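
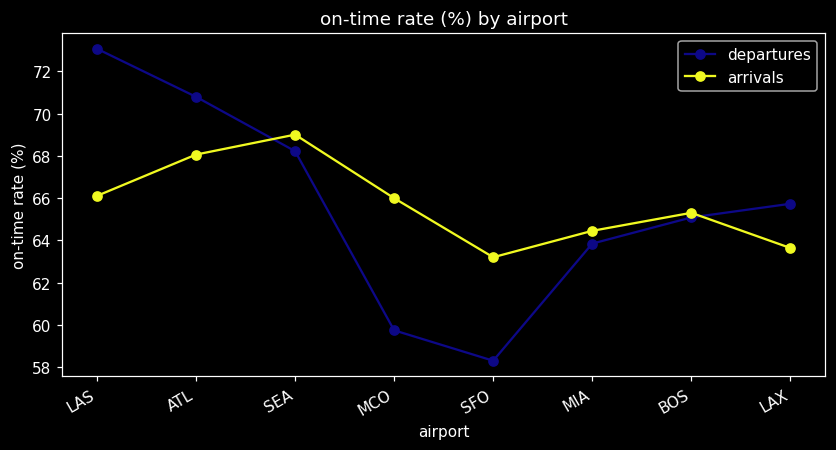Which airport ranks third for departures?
Top 4 for departures: LAS ≈ 74, ATL ≈ 70, SEA ≈ 68, LAX ≈ 66.

SEA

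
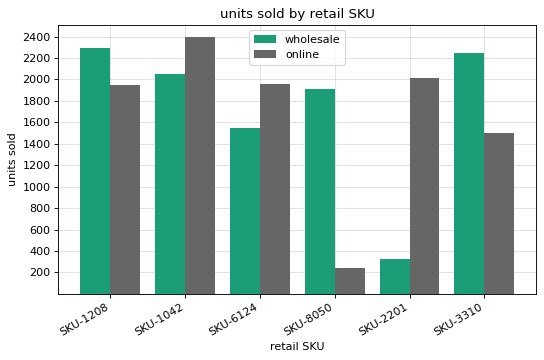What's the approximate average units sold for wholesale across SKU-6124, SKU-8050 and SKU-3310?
≈ 1933

(1600 + 2000 + 2200) / 3 ≈ 1933.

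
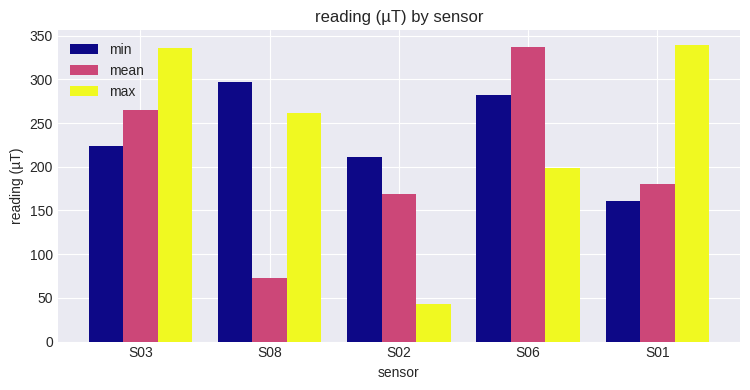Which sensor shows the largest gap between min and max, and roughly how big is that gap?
S01: min ≈ 150, max ≈ 350 → gap ≈ 200. Next-largest (S02) is only ≈ 150.

S01, ≈ 200 µT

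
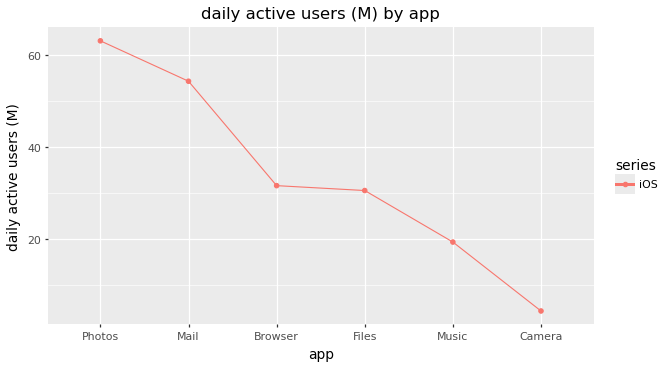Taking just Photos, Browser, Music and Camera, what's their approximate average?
≈ 30

(65 + 30 + 20 + 5) / 4 ≈ 30.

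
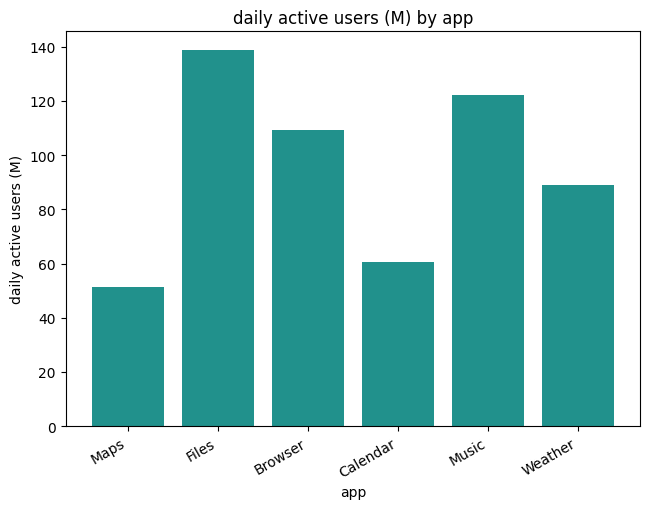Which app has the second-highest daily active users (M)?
Music

Top 3: Files ≈ 140, Music ≈ 120, Browser ≈ 100.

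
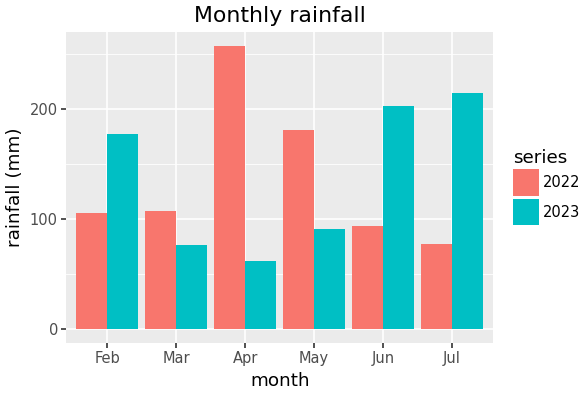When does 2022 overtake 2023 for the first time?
Mar

Feb: 2022 ≈ 100 vs 2023 ≈ 175 (not yet); Mar: 2022 ≈ 100 vs 2023 ≈ 75 (first crossover).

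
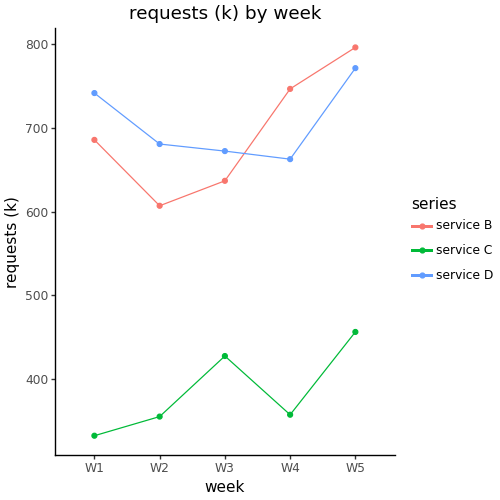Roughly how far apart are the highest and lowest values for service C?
Max W5 ≈ 450, min W1 ≈ 350; range ≈ 100.

≈ 100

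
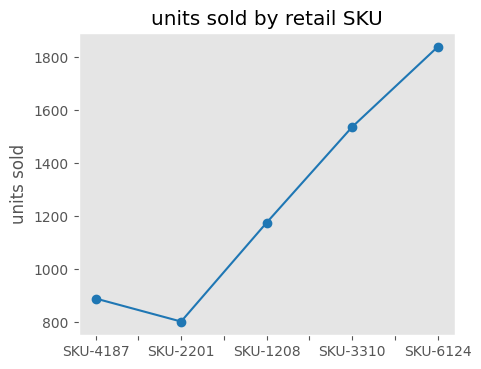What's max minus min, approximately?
Max SKU-6124 ≈ 1800, min SKU-2201 ≈ 800; range ≈ 1000.

≈ 1000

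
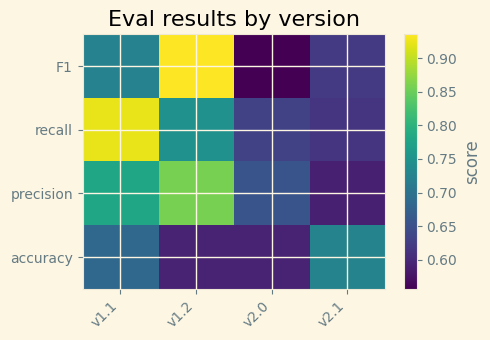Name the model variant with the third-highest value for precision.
v2.0

Top 4 for precision: v1.2 ≈ 0.85, v1.1 ≈ 0.80, v2.0 ≈ 0.65, v2.1 ≈ 0.60.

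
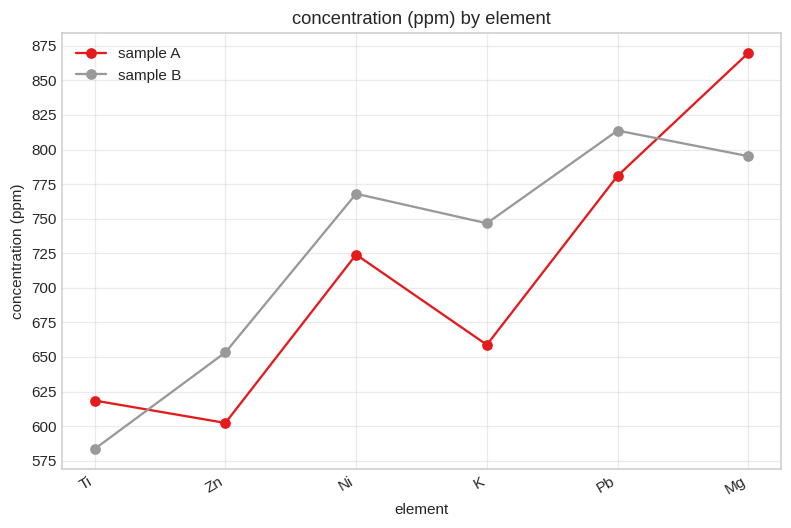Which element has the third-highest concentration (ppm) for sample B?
Ni

Top 4 for sample B: Pb ≈ 825, Mg ≈ 800, Ni ≈ 775, K ≈ 750.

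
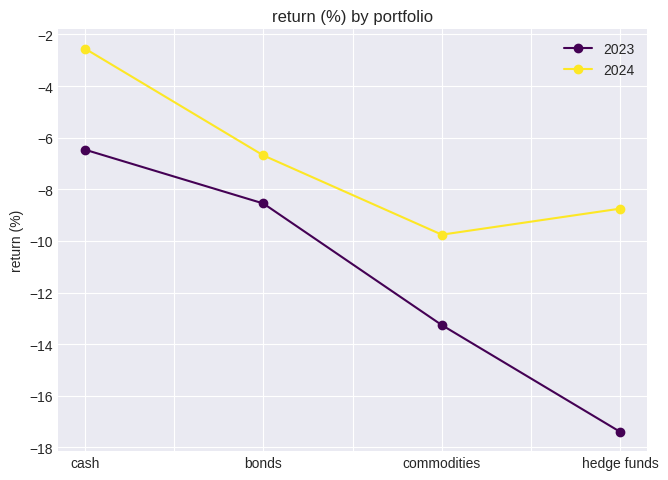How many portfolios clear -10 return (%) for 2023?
2

Above -10: cash, bonds.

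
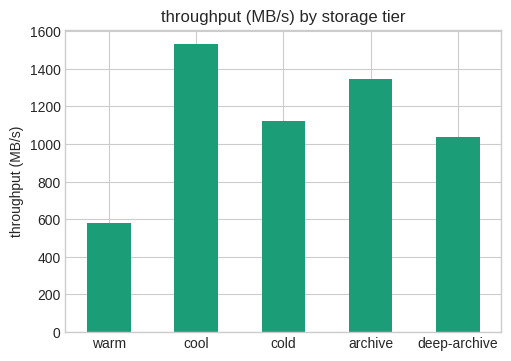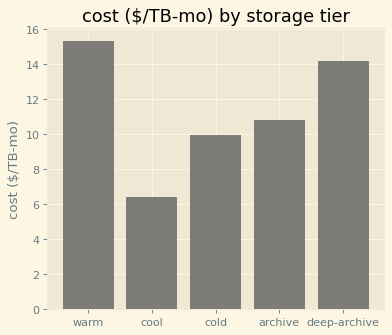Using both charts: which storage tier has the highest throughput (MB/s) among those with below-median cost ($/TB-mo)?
cool

Chart 2 median cost ($/TB-mo) ≈ 10; below-median storage tiers: cool, cold. Among those, cool has the highest throughput (MB/s) (≈ 1600).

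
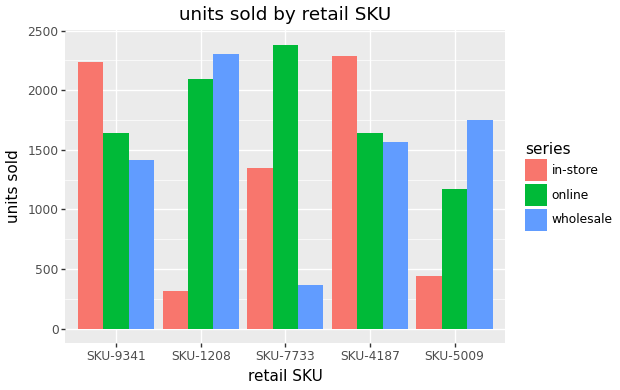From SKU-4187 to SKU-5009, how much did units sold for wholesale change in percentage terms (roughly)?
≈ +12.5%

SKU-4187 ≈ 1600, SKU-5009 ≈ 1800; (1800 − 1600) / 1600 ≈ +12.5%.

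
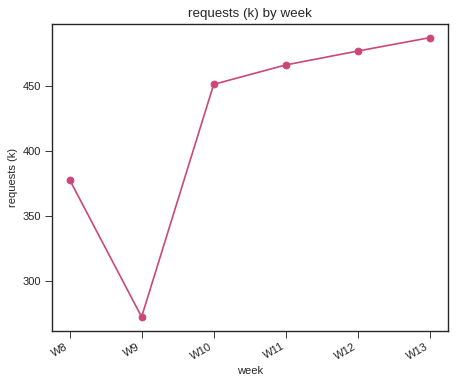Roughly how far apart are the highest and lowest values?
Max W13 ≈ 480, min W9 ≈ 280; range ≈ 200.

≈ 200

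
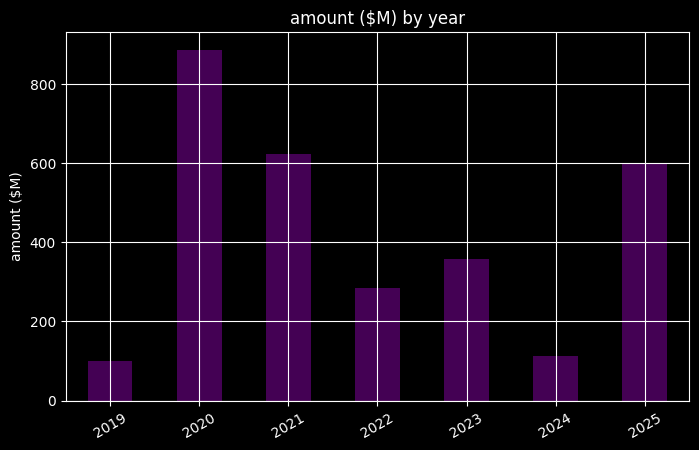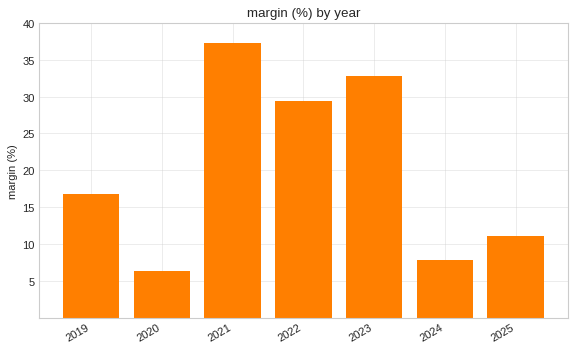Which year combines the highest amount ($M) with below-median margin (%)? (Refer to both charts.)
2020

Chart 2 median margin (%) ≈ 15; below-median years: 2020, 2024, 2025. Among those, 2020 has the highest amount ($M) (≈ 900).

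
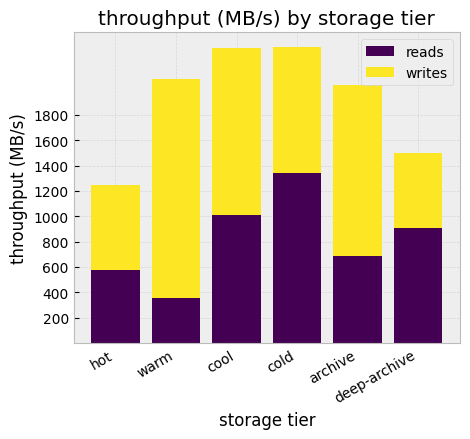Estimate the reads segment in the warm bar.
reads top ≈ 400, bottom ≈ 0; segment ≈ 400.

≈ 400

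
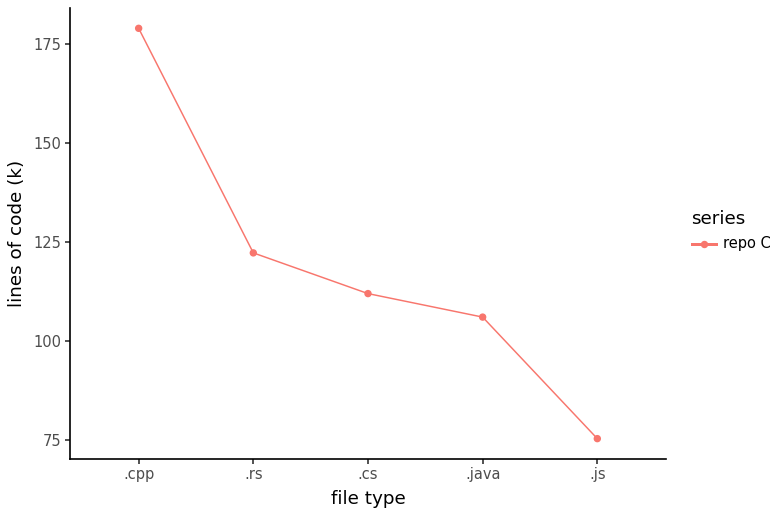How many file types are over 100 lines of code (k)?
Above 100: .cpp, .rs, .cs, .java.

4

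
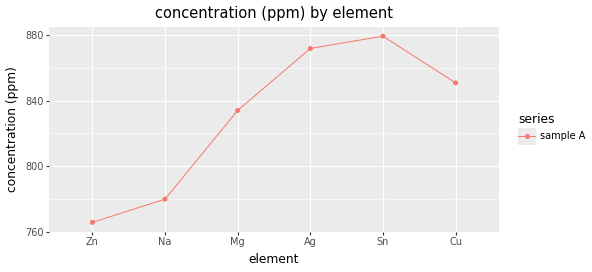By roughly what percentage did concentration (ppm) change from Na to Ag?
≈ +11.5%

Na ≈ 780, Ag ≈ 870; (870 − 780) / 780 ≈ +11.5%.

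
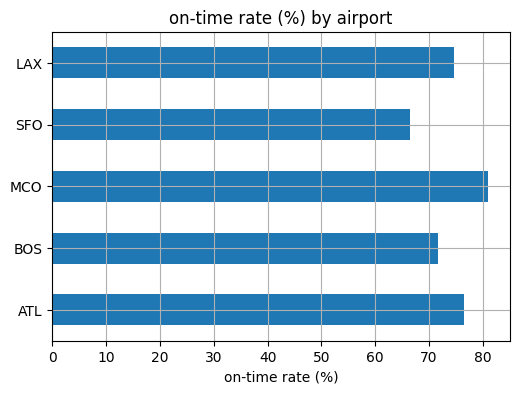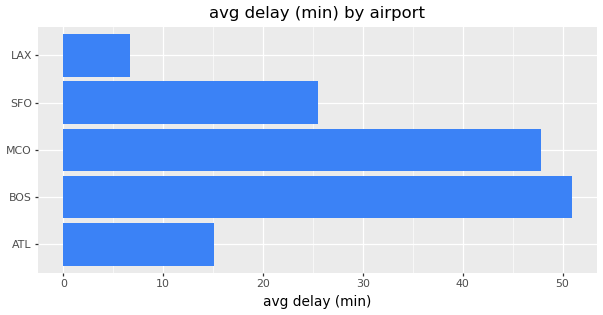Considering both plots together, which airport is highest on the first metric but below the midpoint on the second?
Chart 2 median avg delay (min) ≈ 25; below-median airports: ATL, LAX. Among those, ATL has the highest on-time rate (%) (≈ 80).

ATL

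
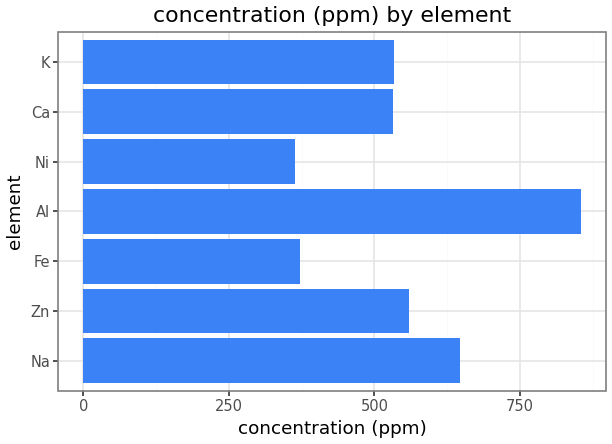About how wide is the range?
≈ 500

Max Al ≈ 900, min Ni ≈ 400; range ≈ 500.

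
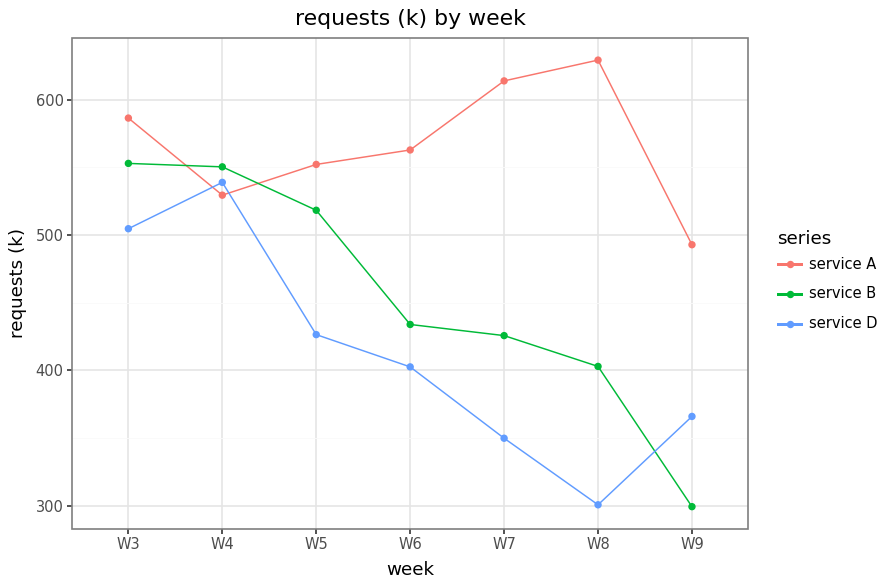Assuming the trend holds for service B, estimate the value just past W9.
≈ 225

Last three: 450, 400, 300 → slope ≈ -75/step → next ≈ 225.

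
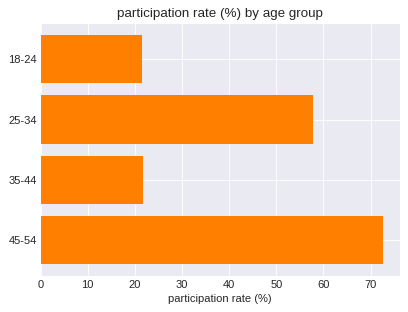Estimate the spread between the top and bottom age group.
≈ 50

Max 45-54 ≈ 70, min 18-24 ≈ 20; range ≈ 50.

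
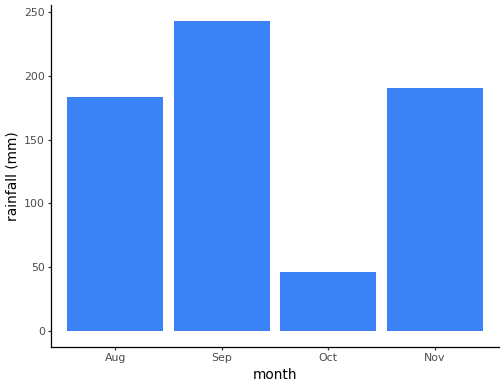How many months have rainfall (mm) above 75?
Above 75: Aug, Sep, Nov.

3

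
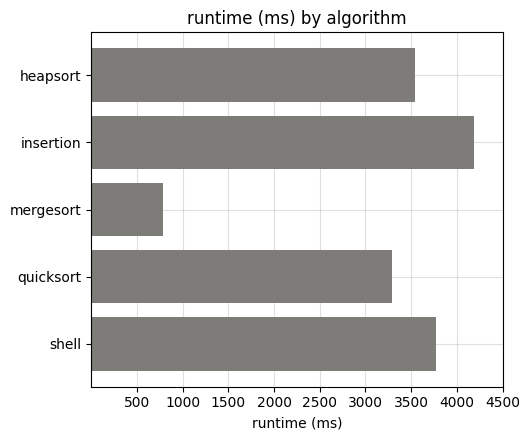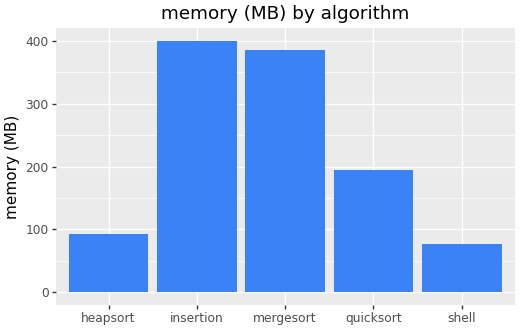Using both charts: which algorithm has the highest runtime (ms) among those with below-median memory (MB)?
shell

Chart 2 median memory (MB) ≈ 200; below-median algorithms: heapsort, shell. Among those, shell has the highest runtime (ms) (≈ 4000).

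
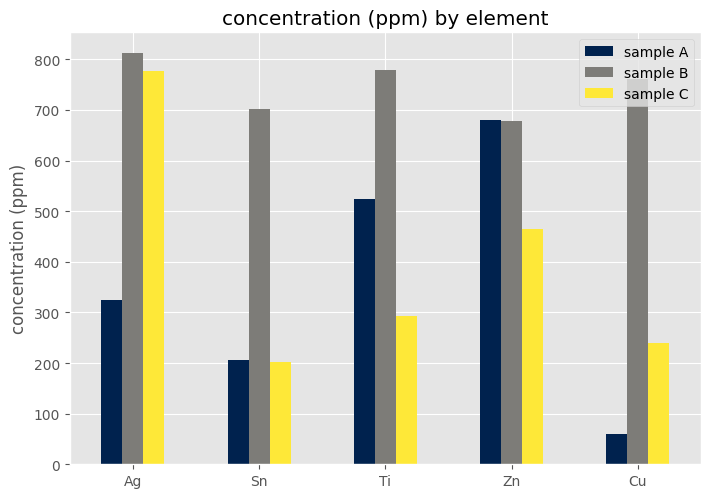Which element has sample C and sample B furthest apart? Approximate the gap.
Cu: sample C ≈ 200, sample B ≈ 800 → gap ≈ 600. Next-largest (Sn) is only ≈ 500.

Cu, ≈ 600 ppm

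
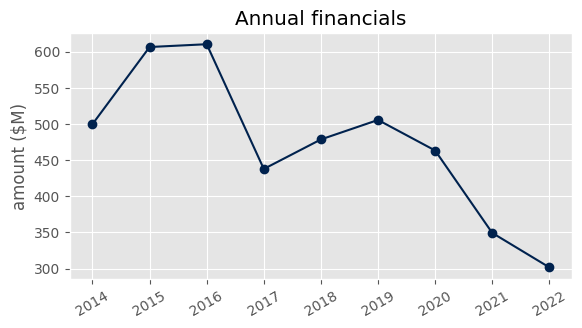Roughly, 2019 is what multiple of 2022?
2019 ≈ 500, 2022 ≈ 300; 500/300 ≈ 1.67.

≈ 1.67×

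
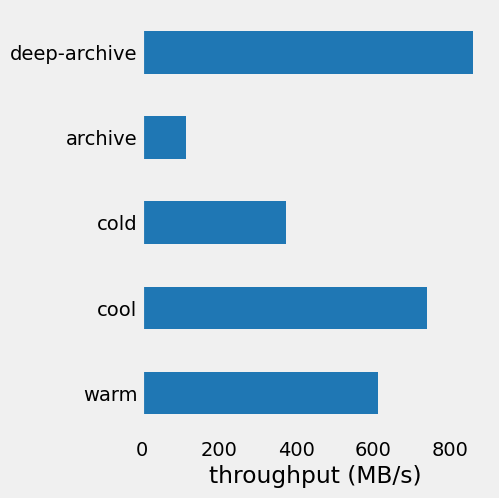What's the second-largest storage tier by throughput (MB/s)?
cool

Top 3: deep-archive ≈ 900, cool ≈ 700, warm ≈ 600.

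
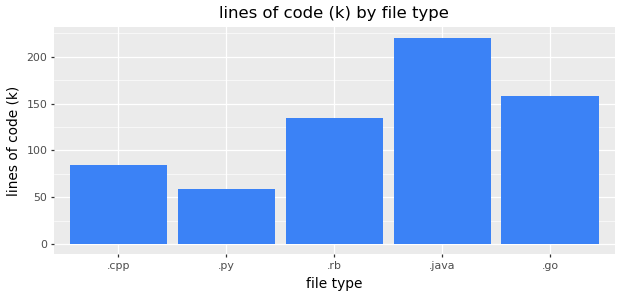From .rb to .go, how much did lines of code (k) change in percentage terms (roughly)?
.rb ≈ 140, .go ≈ 160; (160 − 140) / 140 ≈ +14.3%.

≈ +14.3%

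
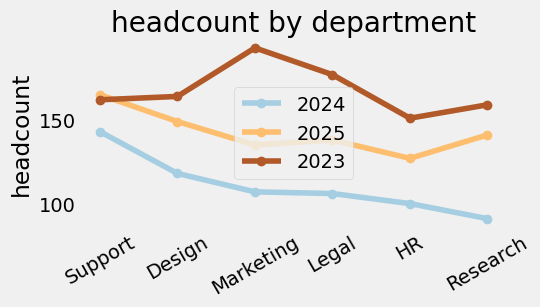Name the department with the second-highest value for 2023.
Legal

Top 3 for 2023: Marketing ≈ 190, Legal ≈ 180, Design ≈ 160.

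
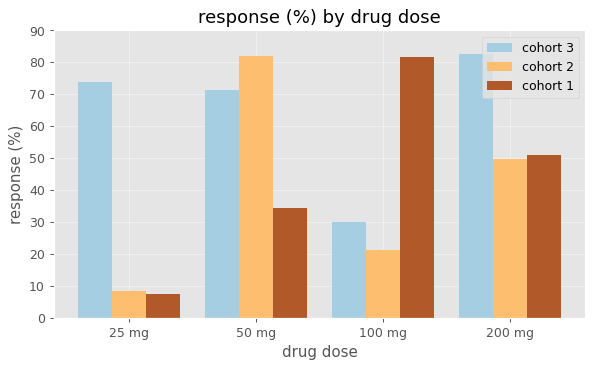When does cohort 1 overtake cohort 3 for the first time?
100 mg

50 mg: cohort 1 ≈ 30 vs cohort 3 ≈ 70 (not yet); 100 mg: cohort 1 ≈ 80 vs cohort 3 ≈ 30 (first crossover).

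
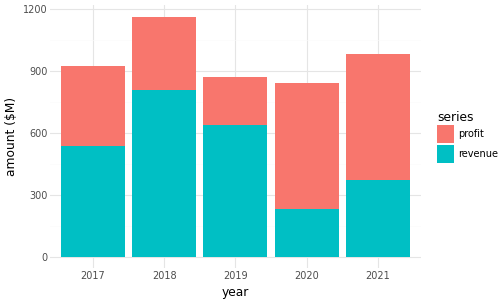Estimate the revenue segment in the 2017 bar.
revenue top ≈ 500, bottom ≈ 0; segment ≈ 500.

≈ 500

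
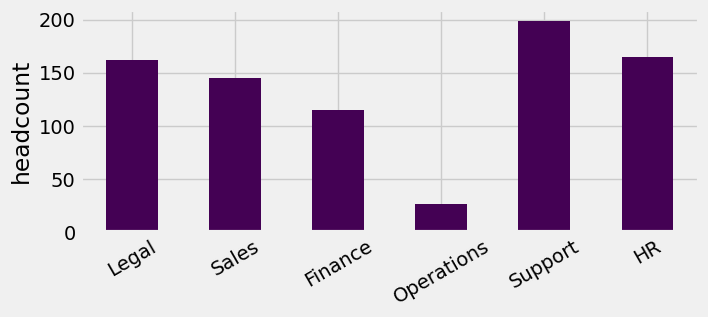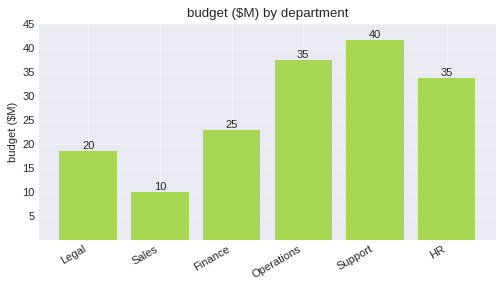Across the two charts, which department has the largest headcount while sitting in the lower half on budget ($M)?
Legal

Chart 2 median budget ($M) ≈ 30; below-median departments: Legal, Sales, Finance. Among those, Legal has the highest headcount (≈ 160).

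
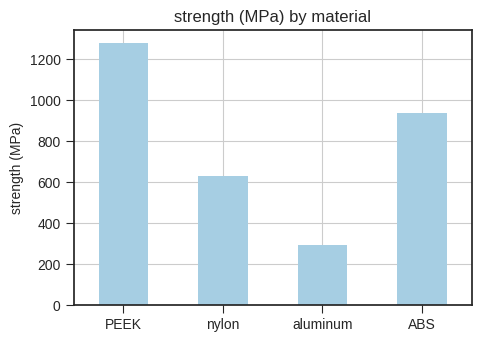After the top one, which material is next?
ABS

Top 3: PEEK ≈ 1200, ABS ≈ 1000, nylon ≈ 600.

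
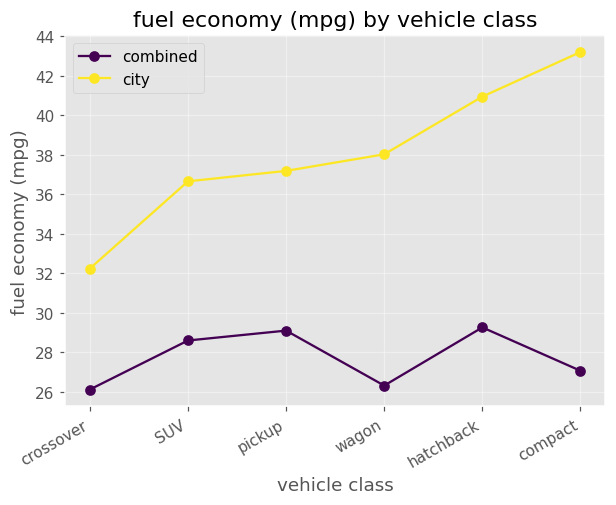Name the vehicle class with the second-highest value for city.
Top 3 for city: compact ≈ 44, hatchback ≈ 40, wagon ≈ 38.

hatchback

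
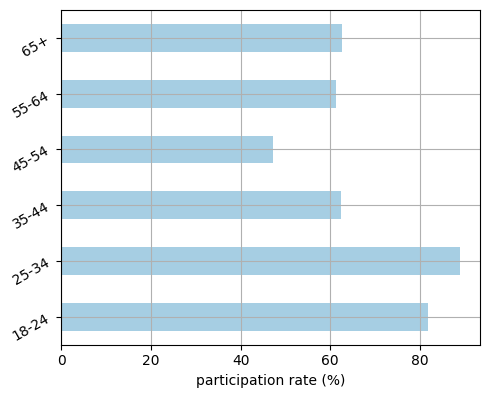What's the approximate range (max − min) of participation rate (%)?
≈ 40

Max 25-34 ≈ 90, min 45-54 ≈ 50; range ≈ 40.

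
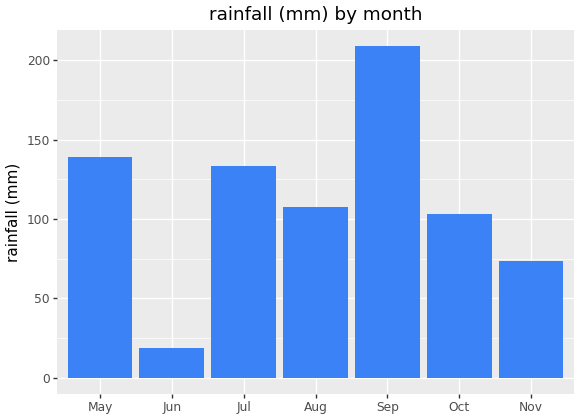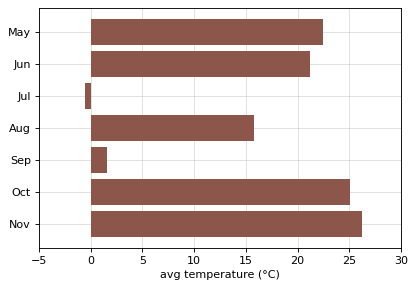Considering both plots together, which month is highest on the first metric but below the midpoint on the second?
Chart 2 median avg temperature (°C) ≈ 20; below-median months: Jul, Aug, Sep. Among those, Sep has the highest rainfall (mm) (≈ 200).

Sep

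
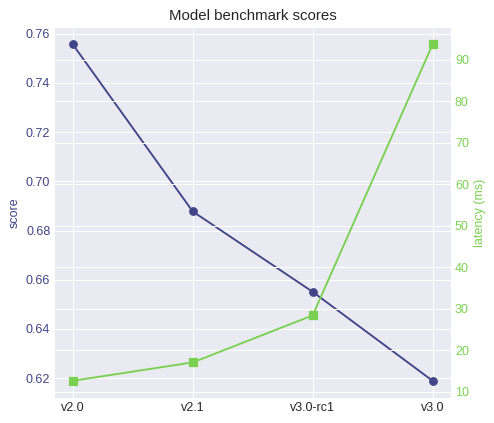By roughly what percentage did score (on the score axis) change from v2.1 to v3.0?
v2.1 ≈ 0.68, v3.0 ≈ 0.62; (0.62 − 0.68) / 0.68 ≈ -8.8%.

≈ -8.8%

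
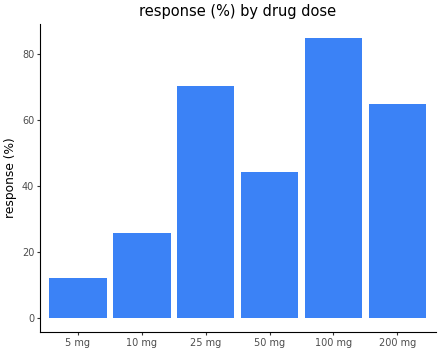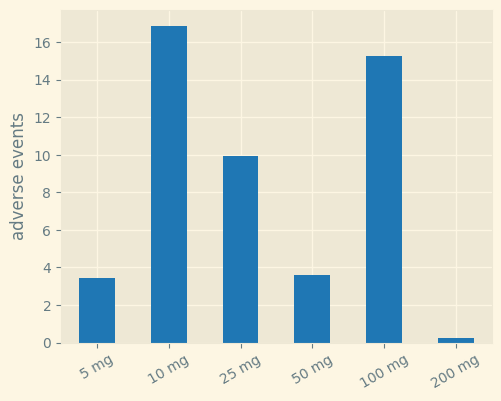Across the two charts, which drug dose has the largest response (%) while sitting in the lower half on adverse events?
200 mg

Chart 2 median adverse events ≈ 6; below-median drug doses: 5 mg, 50 mg, 200 mg. Among those, 200 mg has the highest response (%) (≈ 60).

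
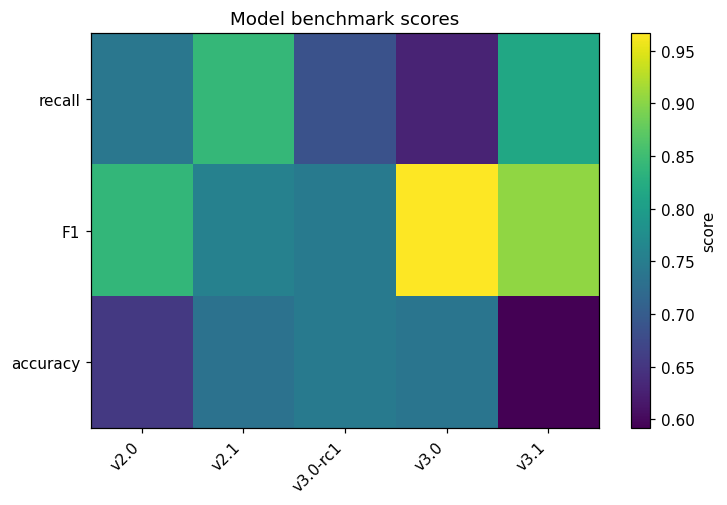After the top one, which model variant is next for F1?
v3.1

Top 3 for F1: v3.0 ≈ 0.95, v3.1 ≈ 0.90, v2.0 ≈ 0.85.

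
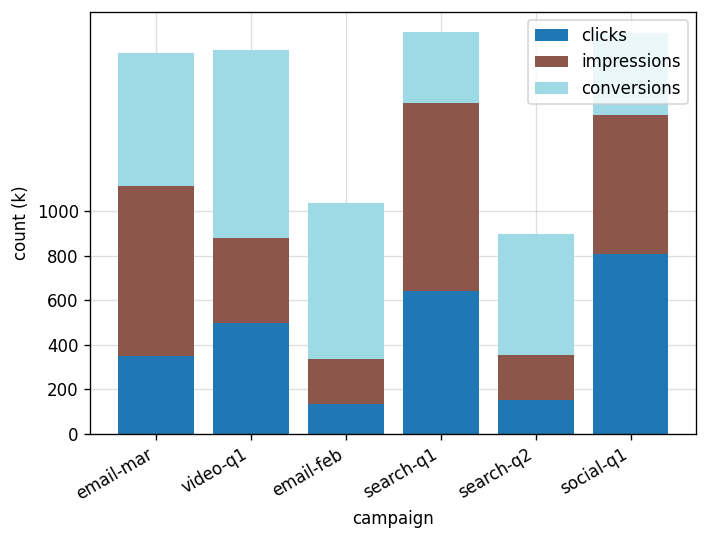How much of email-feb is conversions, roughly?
conversions top ≈ 1000, bottom ≈ 400; segment ≈ 600.

≈ 600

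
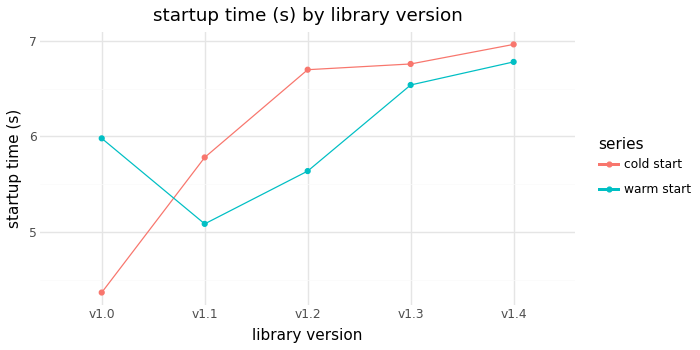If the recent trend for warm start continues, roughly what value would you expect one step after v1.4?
Last three: 5.5, 6.5, 7.0 → slope ≈ 0.75/step → next ≈ 7.75.

≈ 7.75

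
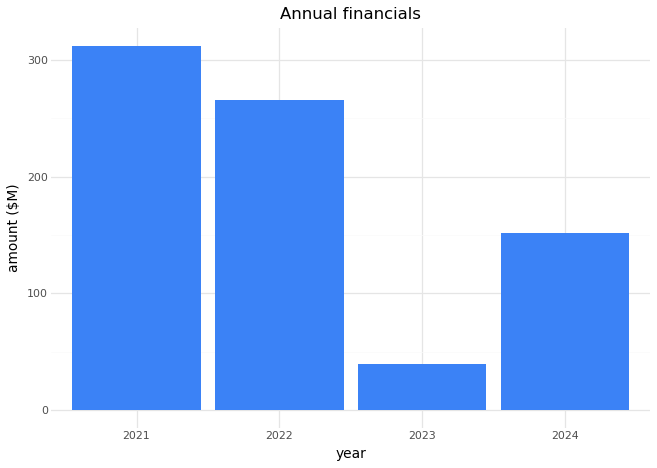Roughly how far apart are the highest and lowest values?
≈ 250

Max 2021 ≈ 300, min 2023 ≈ 50; range ≈ 250.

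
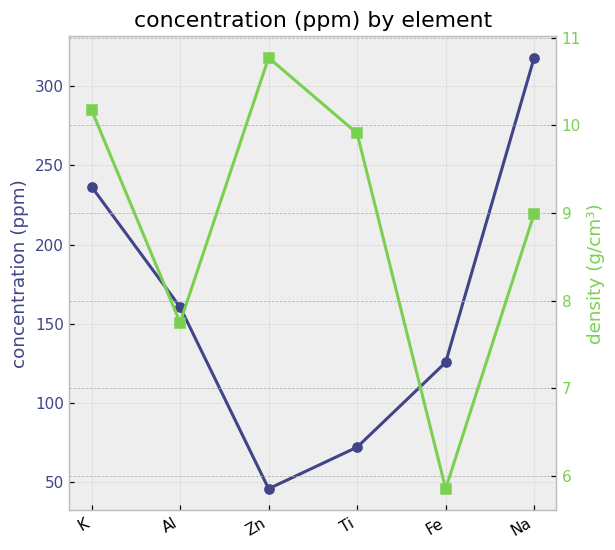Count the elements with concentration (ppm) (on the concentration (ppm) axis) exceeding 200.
2

Above 200: K, Na.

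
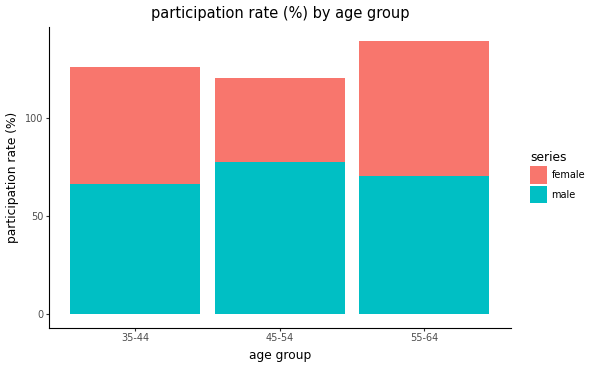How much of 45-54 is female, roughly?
female top ≈ 120, bottom ≈ 80; segment ≈ 40.

≈ 40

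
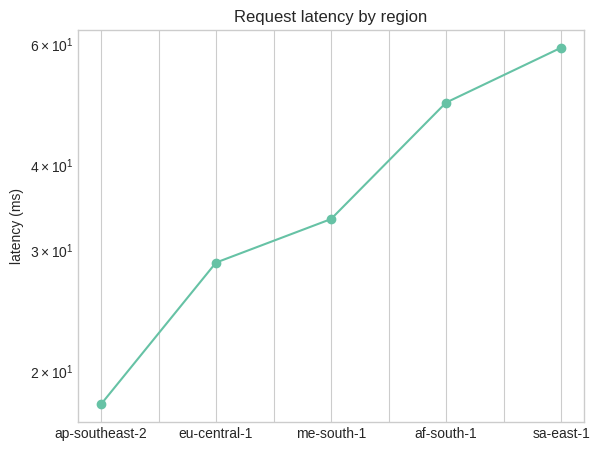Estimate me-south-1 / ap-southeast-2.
me-south-1 ≈ 35, ap-southeast-2 ≈ 20; 35/20 ≈ 1.75.

≈ 1.75×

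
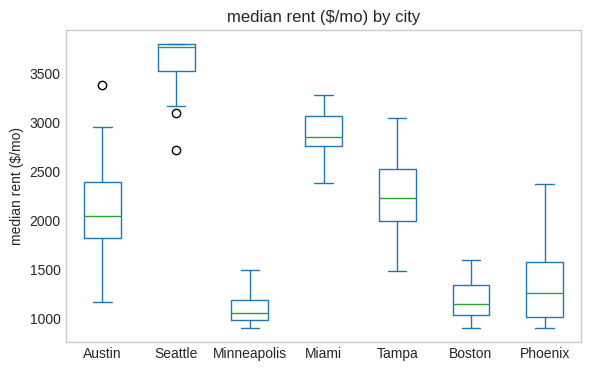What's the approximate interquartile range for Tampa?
≈ 500

Q3 ≈ 2500, Q1 ≈ 2000; IQR ≈ 500.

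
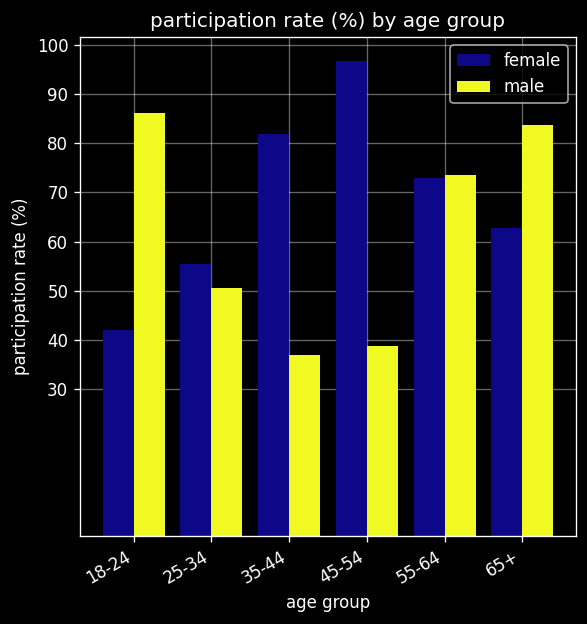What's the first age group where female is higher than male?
18-24: female ≈ 40 vs male ≈ 90 (not yet); 25-34: female ≈ 60 vs male ≈ 50 (first crossover).

25-34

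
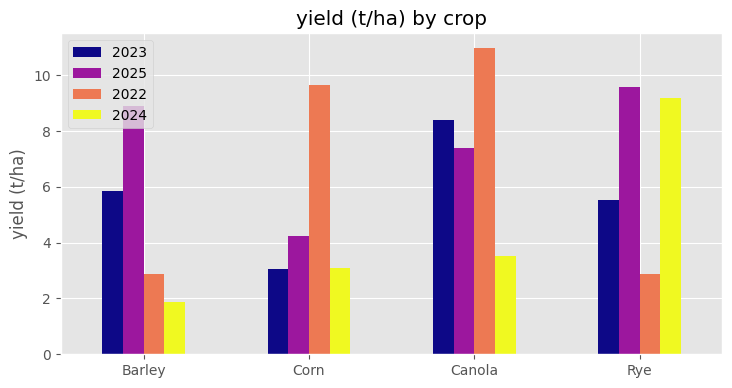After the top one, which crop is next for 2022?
Corn

Top 3 for 2022: Canola ≈ 11, Corn ≈ 10, Rye ≈ 3.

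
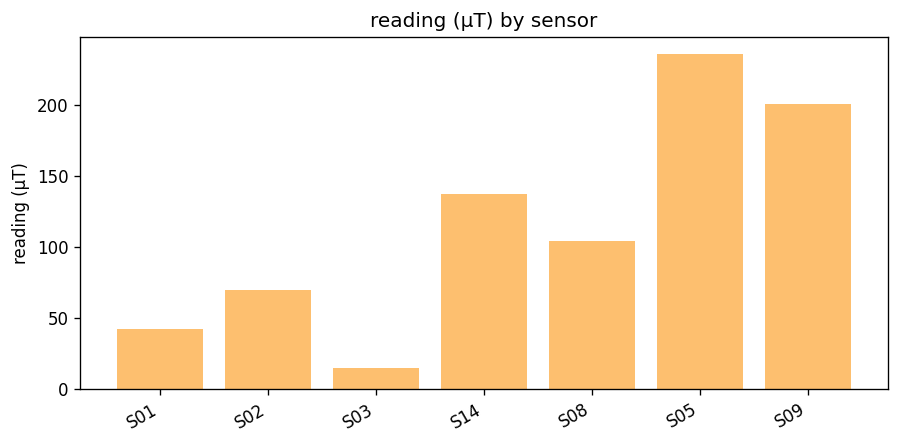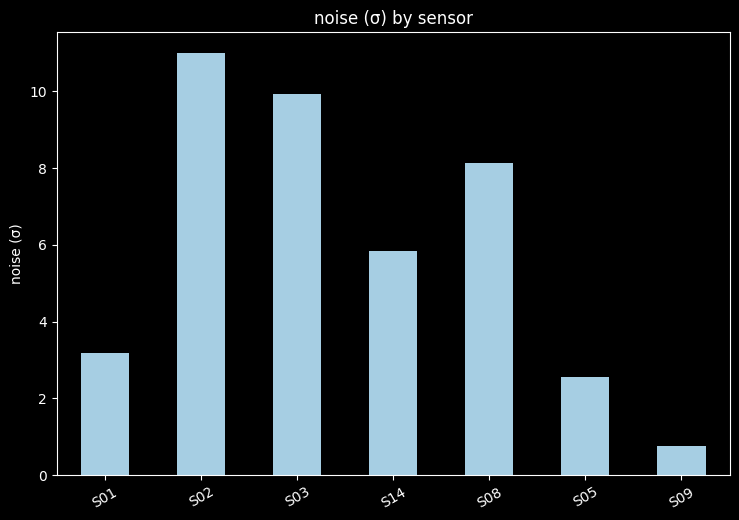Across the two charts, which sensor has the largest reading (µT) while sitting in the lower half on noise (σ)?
Chart 2 median noise (σ) ≈ 6; below-median sensors: S01, S05, S09. Among those, S05 has the highest reading (µT) (≈ 225).

S05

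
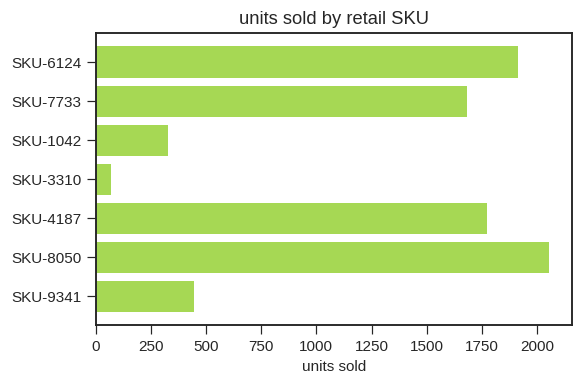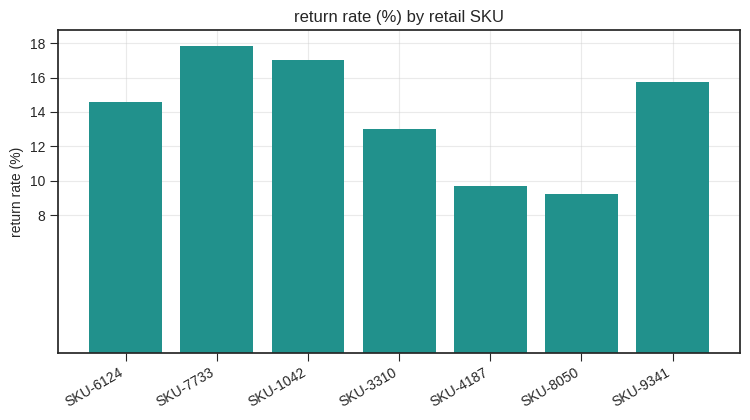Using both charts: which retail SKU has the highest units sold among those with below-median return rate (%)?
SKU-8050

Chart 2 median return rate (%) ≈ 14; below-median retail SKUs: SKU-3310, SKU-4187, SKU-8050. Among those, SKU-8050 has the highest units sold (≈ 2000).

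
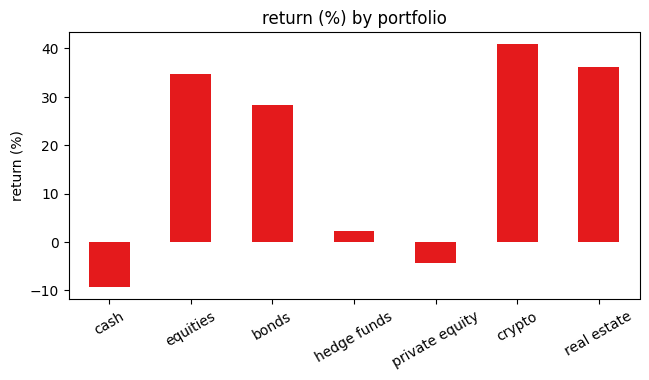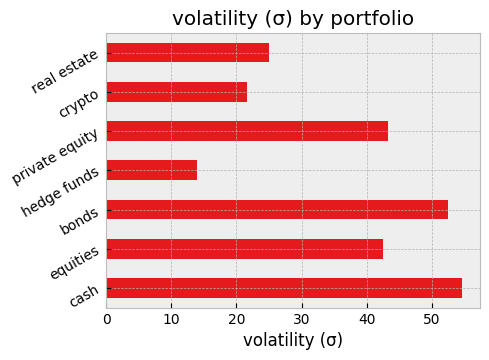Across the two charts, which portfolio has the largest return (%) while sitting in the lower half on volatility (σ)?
crypto

Chart 2 median volatility (σ) ≈ 40; below-median portfolios: hedge funds, crypto, real estate. Among those, crypto has the highest return (%) (≈ 40).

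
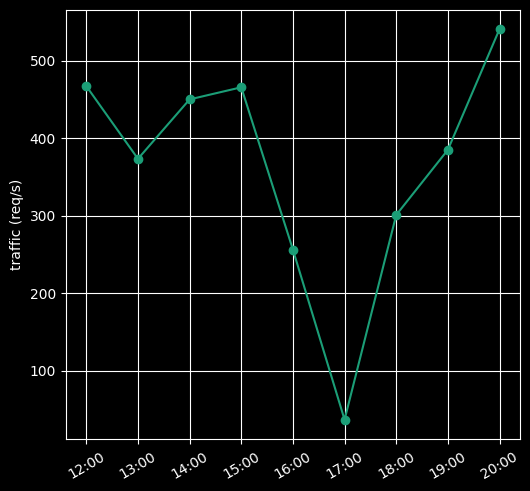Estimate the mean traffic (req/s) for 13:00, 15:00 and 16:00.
(350 + 450 + 250) / 3 ≈ 350.

≈ 350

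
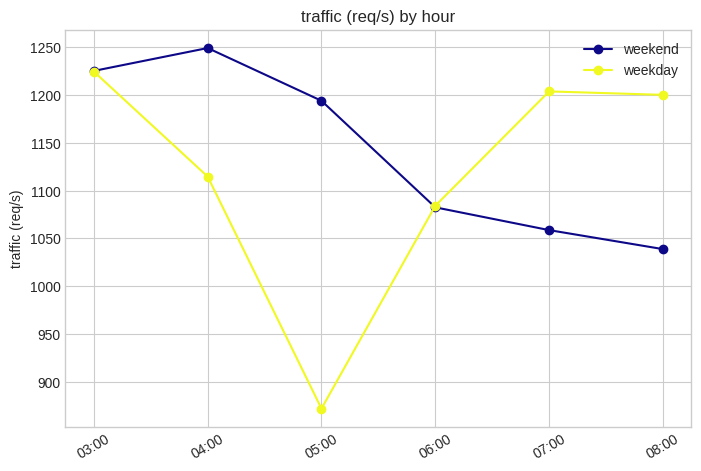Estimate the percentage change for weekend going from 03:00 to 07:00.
≈ -16%

03:00 ≈ 1250, 07:00 ≈ 1050; (1050 − 1250) / 1250 ≈ -16%.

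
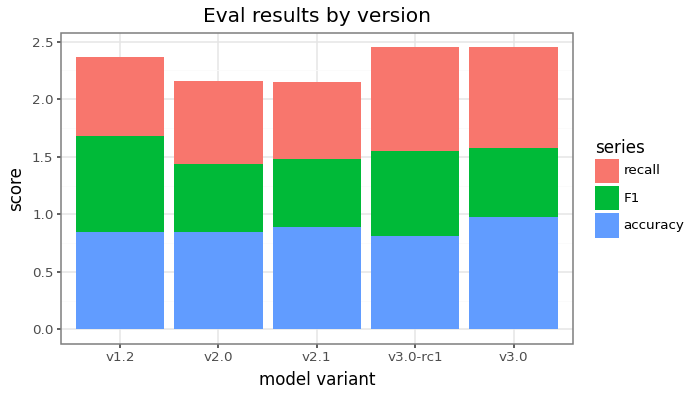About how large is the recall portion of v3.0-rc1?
recall top ≈ 2.5, bottom ≈ 1.5; segment ≈ 1.0.

≈ 1.0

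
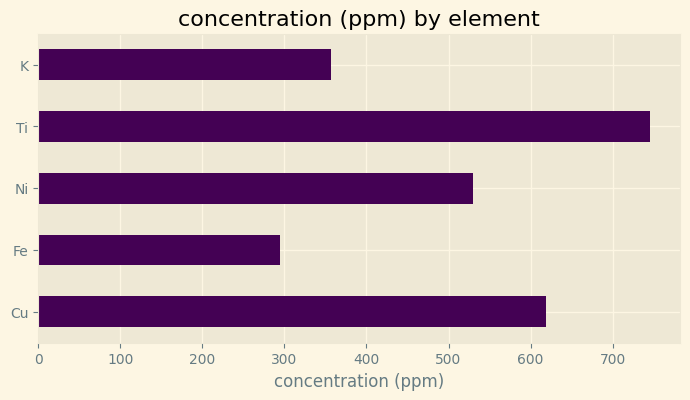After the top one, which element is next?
Top 3: Ti ≈ 700, Cu ≈ 600, Ni ≈ 500.

Cu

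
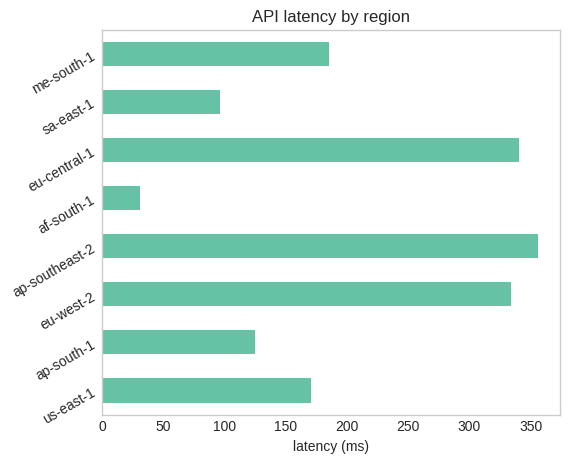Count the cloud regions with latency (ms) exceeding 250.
3

Above 250: eu-west-2, ap-southeast-2, eu-central-1.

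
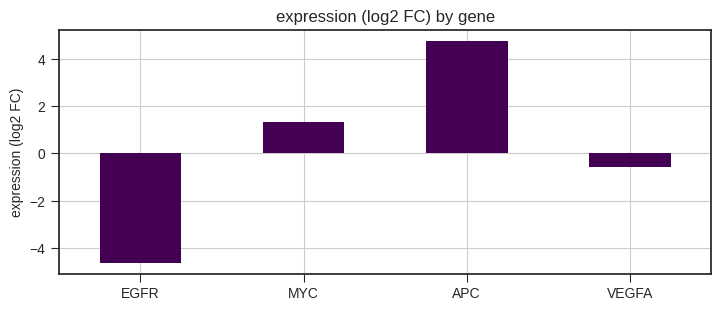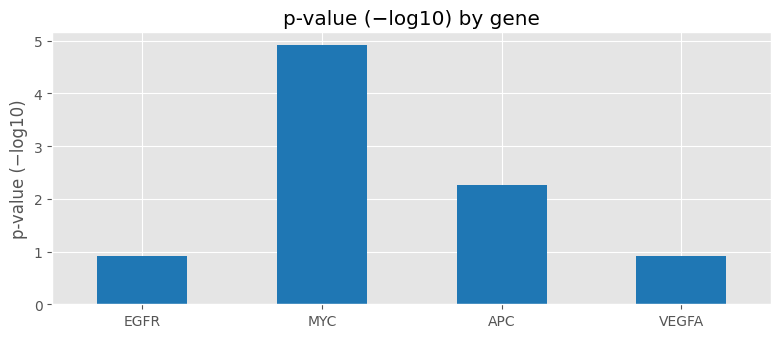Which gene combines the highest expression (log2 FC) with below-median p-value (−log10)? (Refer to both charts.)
Chart 2 median p-value (−log10) ≈ 1.5; below-median genes: EGFR, VEGFA. Among those, VEGFA has the highest expression (log2 FC) (≈ -0.5).

VEGFA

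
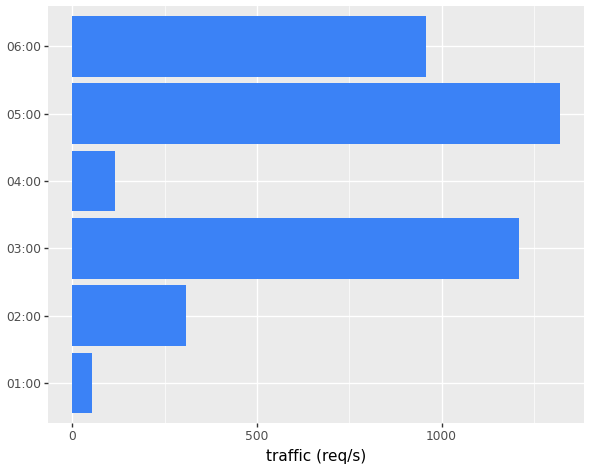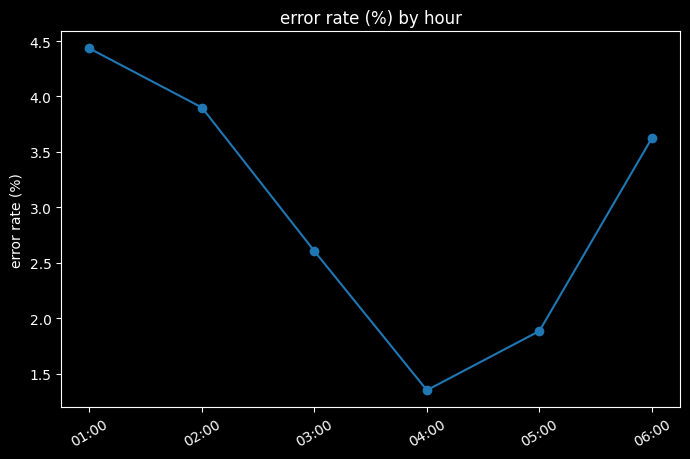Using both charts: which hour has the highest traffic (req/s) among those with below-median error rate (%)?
05:00

Chart 2 median error rate (%) ≈ 3; below-median hours: 03:00, 04:00, 05:00. Among those, 05:00 has the highest traffic (req/s) (≈ 1400).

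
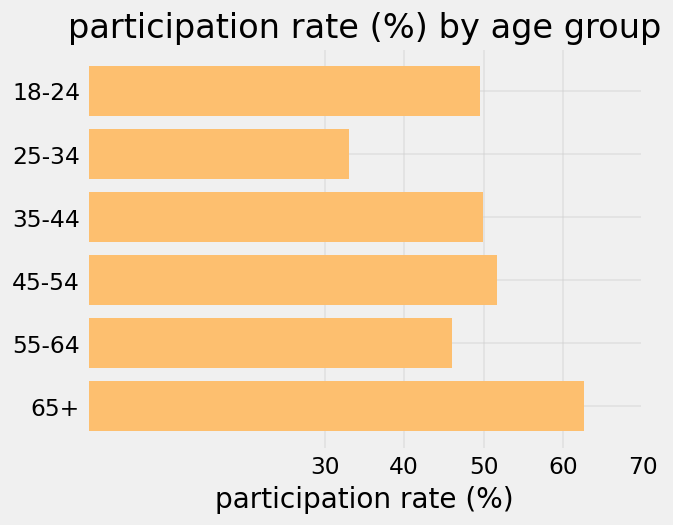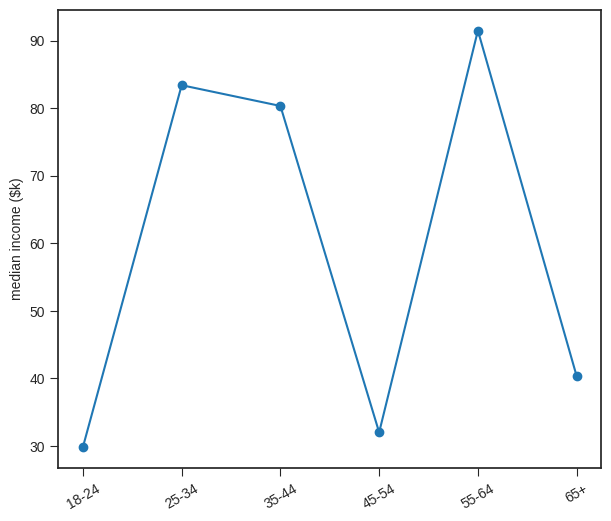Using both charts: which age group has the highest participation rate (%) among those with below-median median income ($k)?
Chart 2 median median income ($k) ≈ 60; below-median age groups: 18-24, 45-54, 65+. Among those, 65+ has the highest participation rate (%) (≈ 60).

65+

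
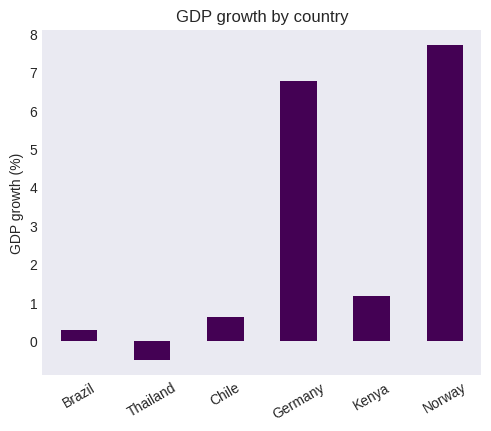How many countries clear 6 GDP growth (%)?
2

Above 6: Germany, Norway.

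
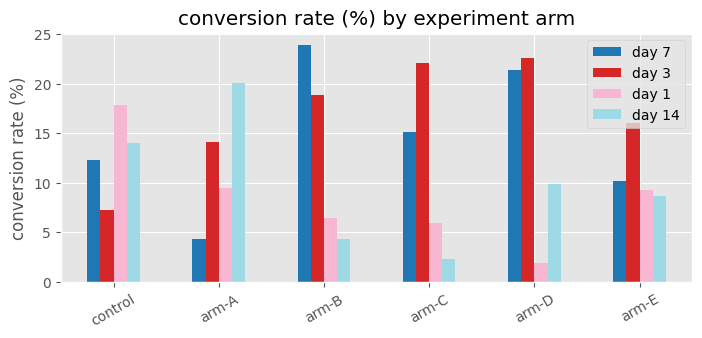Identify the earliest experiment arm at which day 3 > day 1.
arm-A

control: day 3 ≈ 8 vs day 1 ≈ 18 (not yet); arm-A: day 3 ≈ 14 vs day 1 ≈ 10 (first crossover).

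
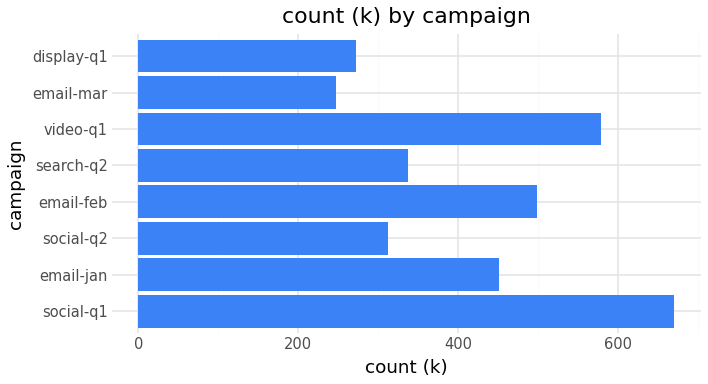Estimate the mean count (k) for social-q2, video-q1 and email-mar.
(300 + 600 + 200) / 3 ≈ 367.

≈ 367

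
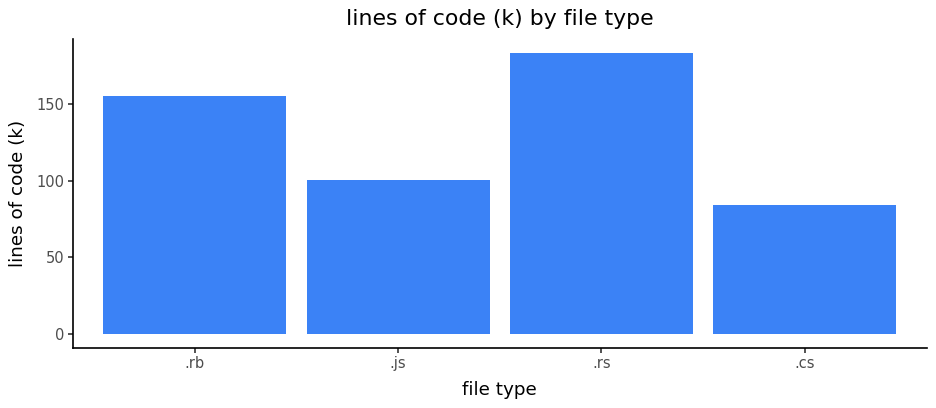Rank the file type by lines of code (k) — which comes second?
.rb

Top 3: .rs ≈ 180, .rb ≈ 160, .js ≈ 100.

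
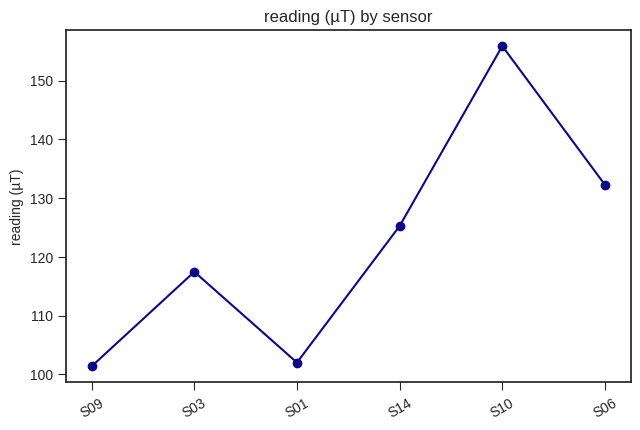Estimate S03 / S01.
≈ 1.15×

S03 ≈ 115, S01 ≈ 100; 115/100 ≈ 1.15.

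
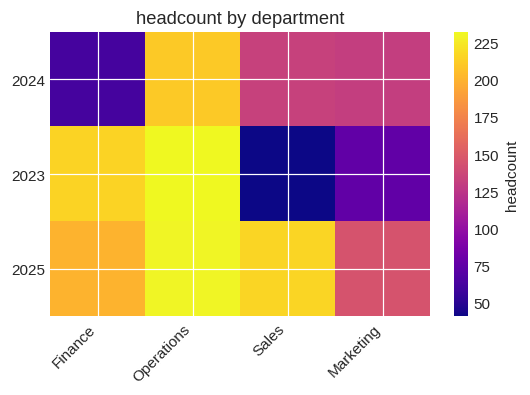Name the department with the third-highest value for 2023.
Marketing

Top 4 for 2023: Operations ≈ 240, Finance ≈ 220, Marketing ≈ 80, Sales ≈ 40.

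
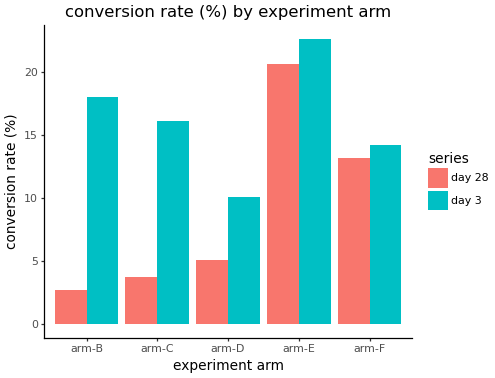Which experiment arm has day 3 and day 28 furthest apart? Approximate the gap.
arm-B: day 3 ≈ 18, day 28 ≈ 2 → gap ≈ 16. Next-largest (arm-C) is only ≈ 12.

arm-B, ≈ 16 %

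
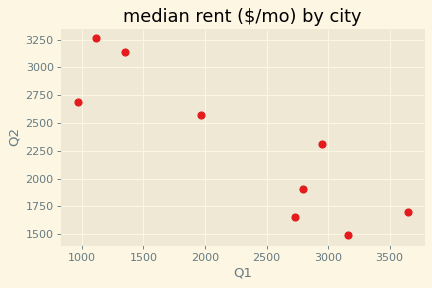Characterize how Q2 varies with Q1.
Points are negatively correlated; strong (|r| ≈ 0.9).

negative, strong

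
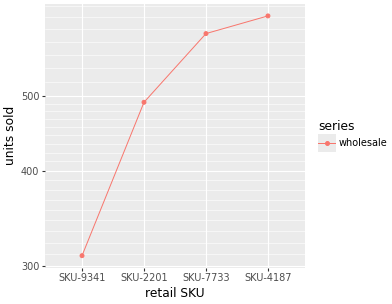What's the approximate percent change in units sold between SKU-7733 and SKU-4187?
≈ +8.3%

SKU-7733 ≈ 600, SKU-4187 ≈ 650; (650 − 600) / 600 ≈ +8.3%.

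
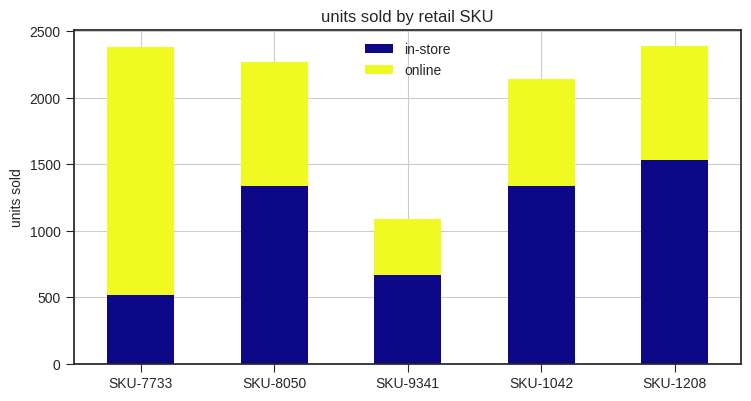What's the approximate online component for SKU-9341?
≈ 400

online top ≈ 1000, bottom ≈ 600; segment ≈ 400.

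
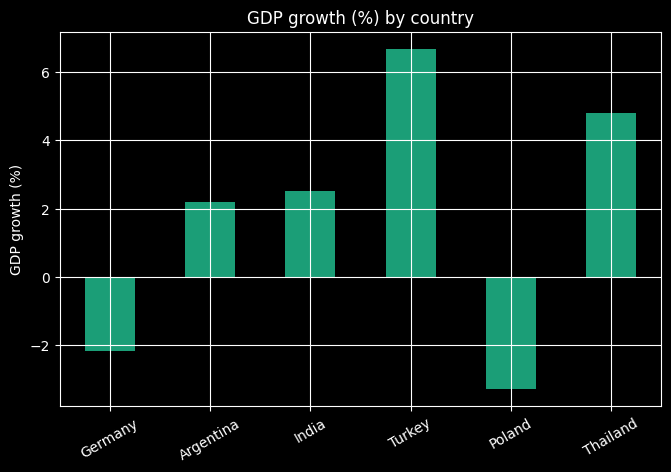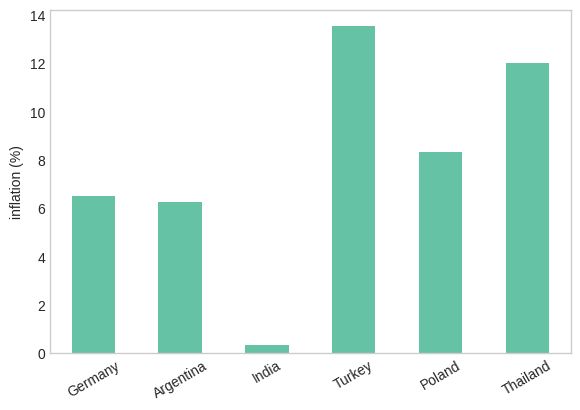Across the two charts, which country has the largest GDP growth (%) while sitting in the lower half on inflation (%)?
India

Chart 2 median inflation (%) ≈ 8; below-median countries: Germany, Argentina, India. Among those, India has the highest GDP growth (%) (≈ 3).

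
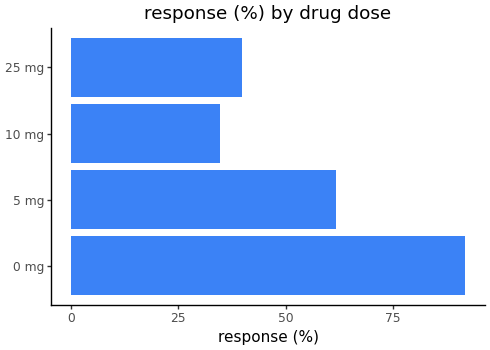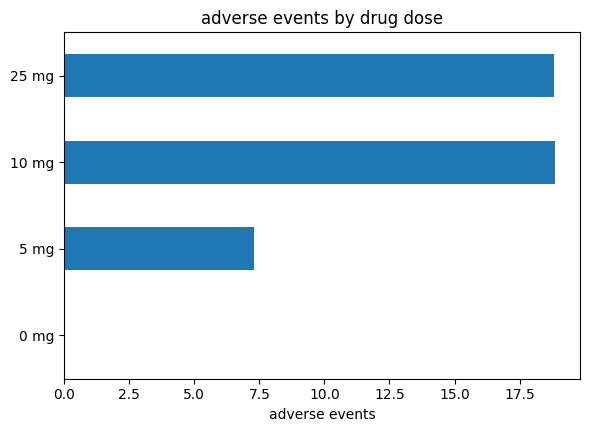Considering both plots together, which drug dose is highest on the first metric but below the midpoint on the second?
Chart 2 median adverse events ≈ 14; below-median drug doses: 0 mg, 5 mg. Among those, 0 mg has the highest response (%) (≈ 90).

0 mg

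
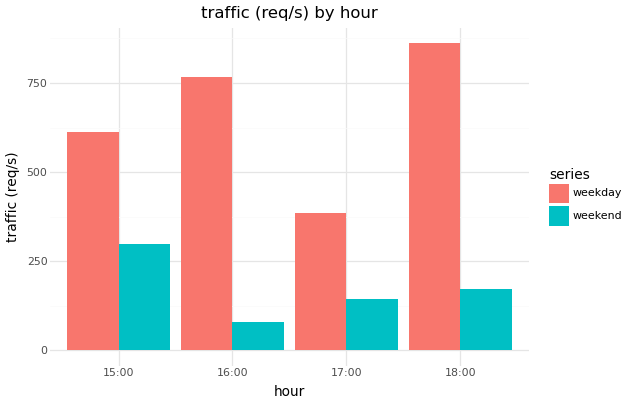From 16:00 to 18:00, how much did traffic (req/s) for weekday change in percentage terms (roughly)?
≈ +12.5%

16:00 ≈ 800, 18:00 ≈ 900; (900 − 800) / 800 ≈ +12.5%.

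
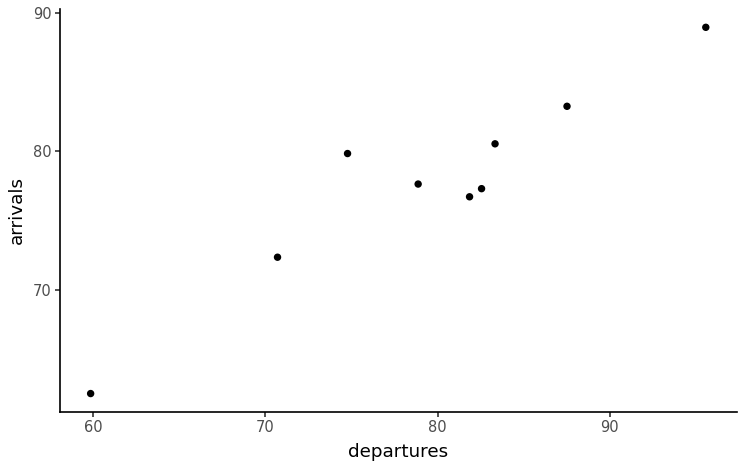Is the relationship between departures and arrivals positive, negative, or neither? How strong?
positive, strong

Points are positively correlated; strong (|r| ≈ 0.9).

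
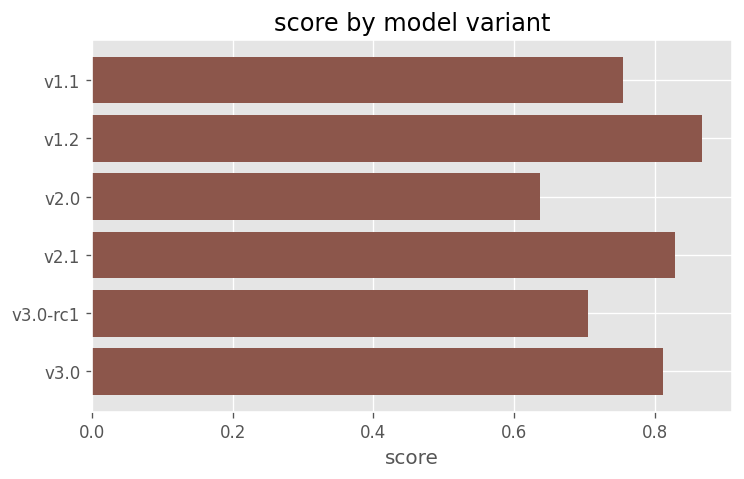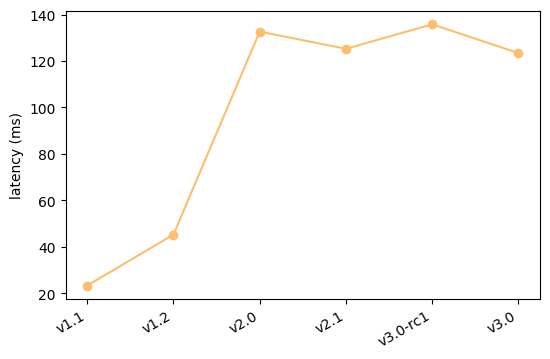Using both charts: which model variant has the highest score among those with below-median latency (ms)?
v1.2

Chart 2 median latency (ms) ≈ 120; below-median model variants: v1.1, v1.2, v3.0. Among those, v1.2 has the highest score (≈ 0.9).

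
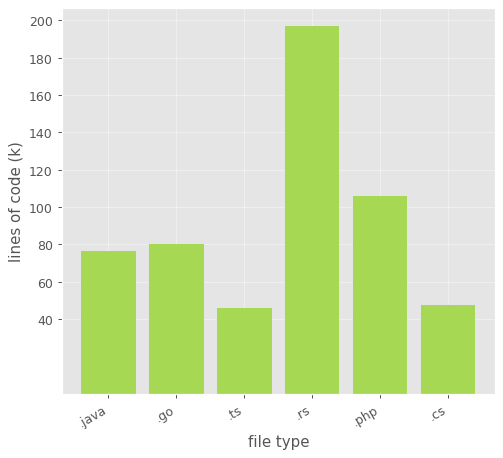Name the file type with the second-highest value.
Top 3: .rs ≈ 200, .php ≈ 100, .go ≈ 80.

.php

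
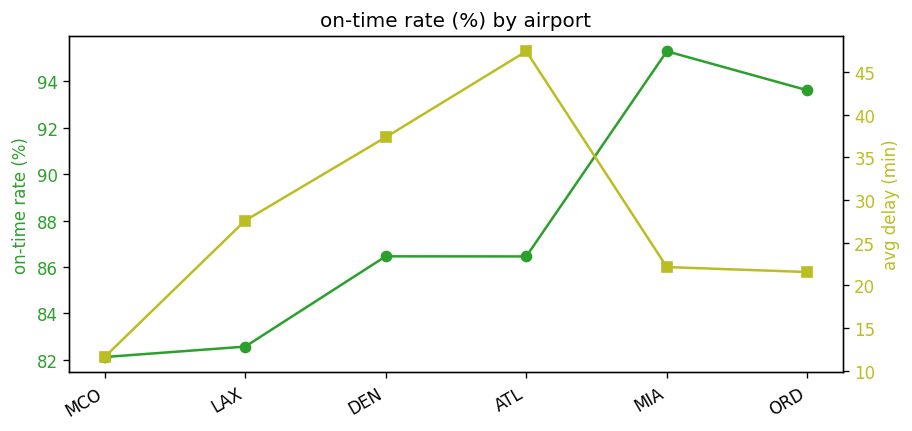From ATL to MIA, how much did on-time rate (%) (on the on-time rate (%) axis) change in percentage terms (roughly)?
≈ +11.6%

ATL ≈ 86, MIA ≈ 96; (96 − 86) / 86 ≈ +11.6%.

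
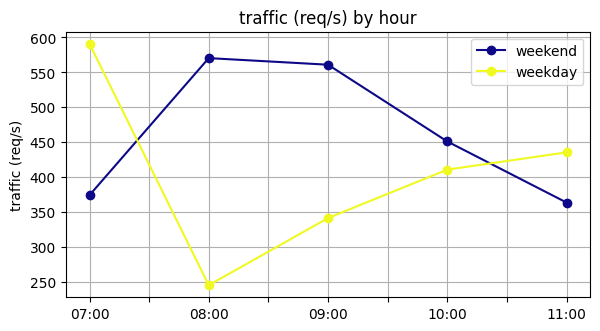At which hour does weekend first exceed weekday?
07:00: weekend ≈ 350 vs weekday ≈ 600 (not yet); 08:00: weekend ≈ 550 vs weekday ≈ 250 (first crossover).

08:00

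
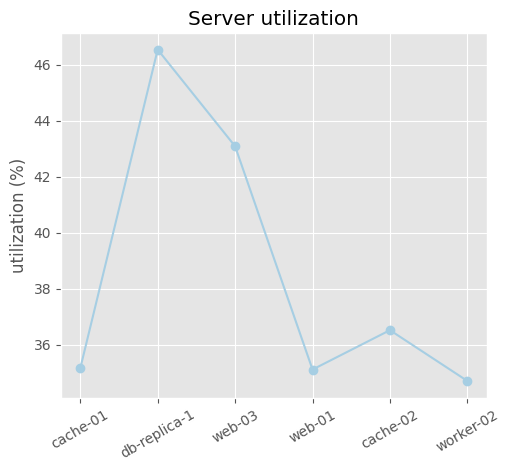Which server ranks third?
cache-02

Top 4: db-replica-1 ≈ 47, web-03 ≈ 43, cache-02 ≈ 37, cache-01 ≈ 35.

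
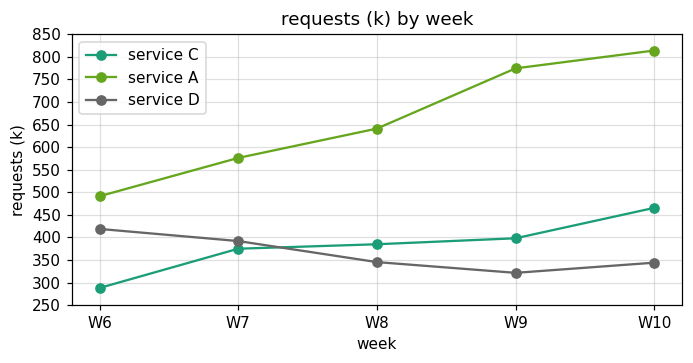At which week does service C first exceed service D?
W8

W7: service C ≈ 400 vs service D ≈ 400 (not yet); W8: service C ≈ 400 vs service D ≈ 350 (first crossover).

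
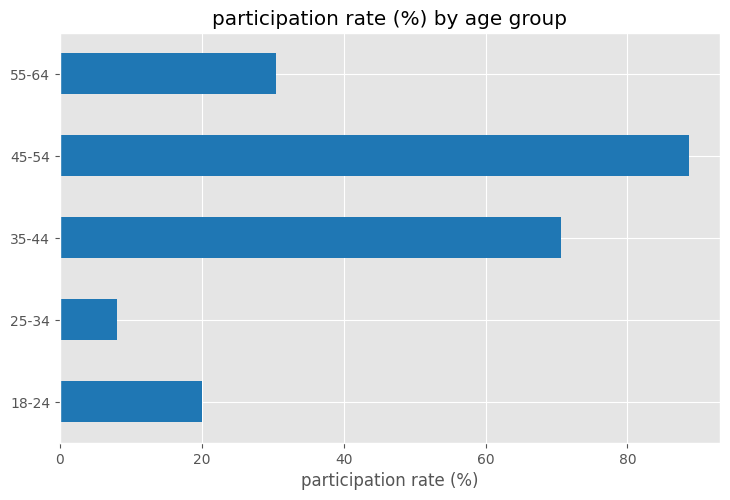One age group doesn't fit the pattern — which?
45-54 ≈ 90; the rest sit between ≈ 10 and ≈ 70.

45-54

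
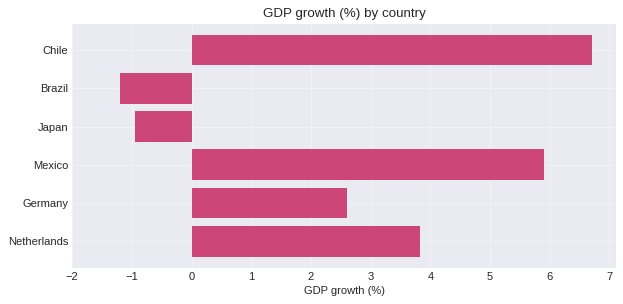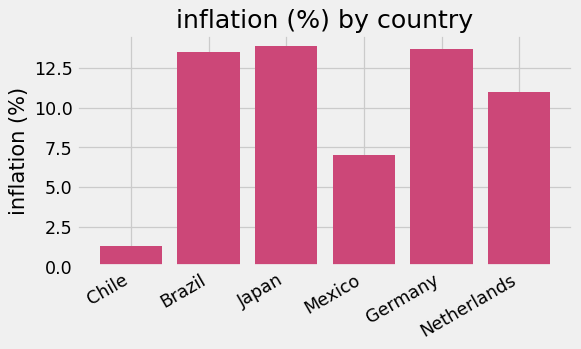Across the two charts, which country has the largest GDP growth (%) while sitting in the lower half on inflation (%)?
Chile

Chart 2 median inflation (%) ≈ 12; below-median countries: Chile, Mexico, Netherlands. Among those, Chile has the highest GDP growth (%) (≈ 7).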